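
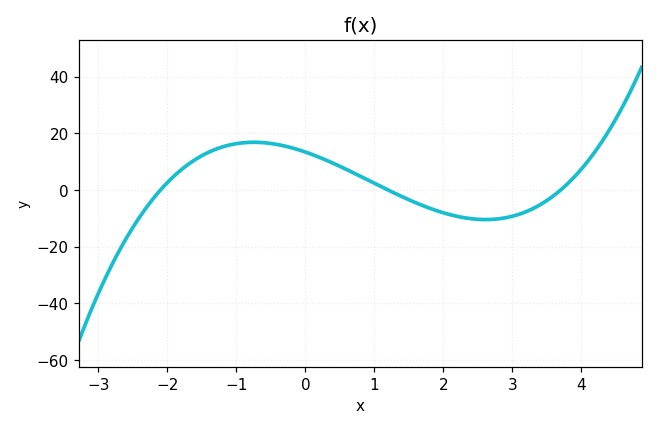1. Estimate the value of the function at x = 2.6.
-10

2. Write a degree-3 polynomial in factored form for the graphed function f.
y = 1.44(x + 2.1)(x - 1.2)(x - 3.7)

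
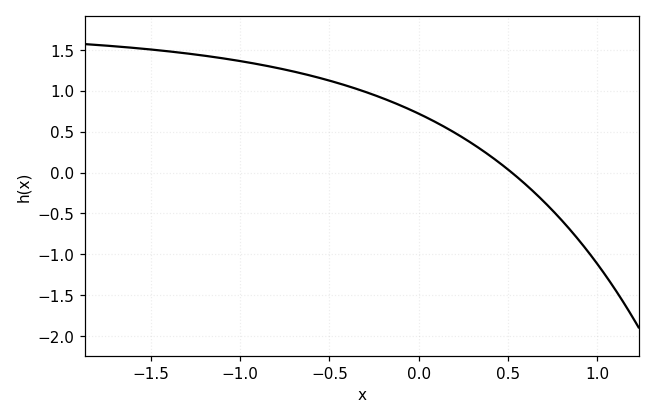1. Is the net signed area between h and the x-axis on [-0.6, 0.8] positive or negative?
positive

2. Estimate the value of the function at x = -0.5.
1.1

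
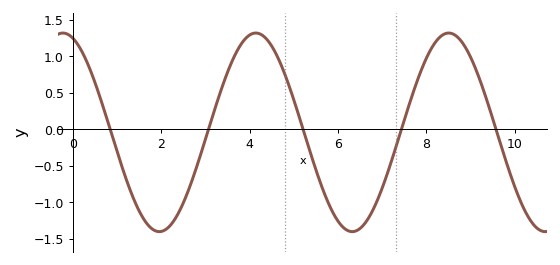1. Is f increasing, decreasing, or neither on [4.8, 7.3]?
neither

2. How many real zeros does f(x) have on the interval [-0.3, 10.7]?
5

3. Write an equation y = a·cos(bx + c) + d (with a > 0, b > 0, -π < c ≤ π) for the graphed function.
y = 1.36cos(1.44x + 0.322) - 0.04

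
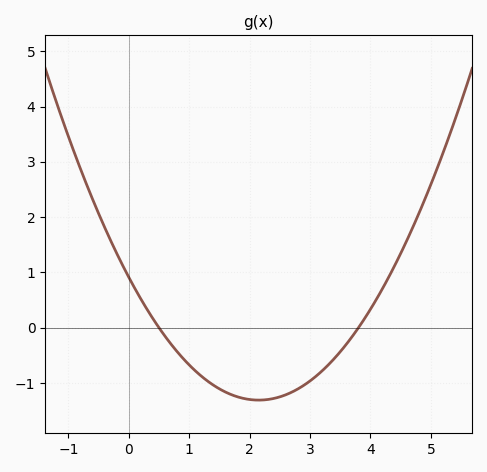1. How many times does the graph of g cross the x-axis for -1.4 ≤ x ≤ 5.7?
2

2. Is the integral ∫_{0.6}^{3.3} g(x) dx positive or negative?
negative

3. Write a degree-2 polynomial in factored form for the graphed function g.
y = 0.48(x - 0.5)(x - 3.8)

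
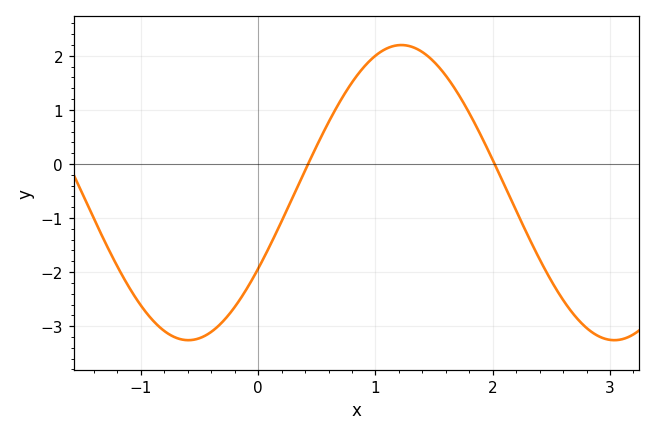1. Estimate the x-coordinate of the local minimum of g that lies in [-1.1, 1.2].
-0.6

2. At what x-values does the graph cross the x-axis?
0.4, 2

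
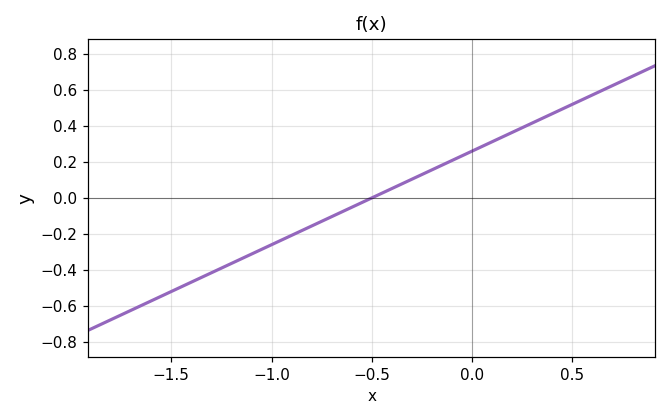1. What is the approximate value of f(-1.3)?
-0.416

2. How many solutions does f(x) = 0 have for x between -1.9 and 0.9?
1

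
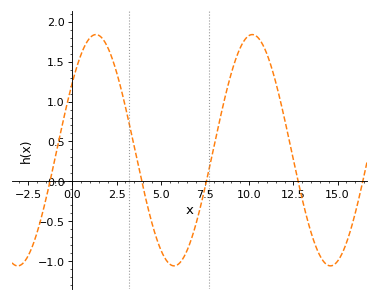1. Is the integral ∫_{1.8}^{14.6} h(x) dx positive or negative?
positive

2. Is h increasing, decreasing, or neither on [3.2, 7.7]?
neither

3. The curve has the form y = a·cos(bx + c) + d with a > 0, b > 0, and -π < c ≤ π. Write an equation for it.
y = 1.45cos(0.71x - 0.94) + 0.39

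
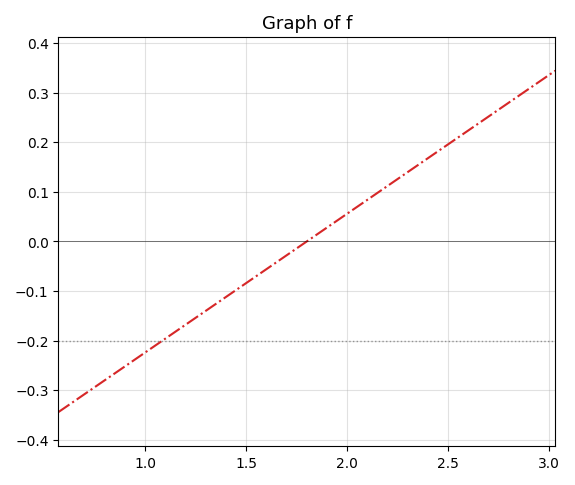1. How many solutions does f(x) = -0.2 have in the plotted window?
1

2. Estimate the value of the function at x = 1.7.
-0.028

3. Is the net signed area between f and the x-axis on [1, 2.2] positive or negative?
negative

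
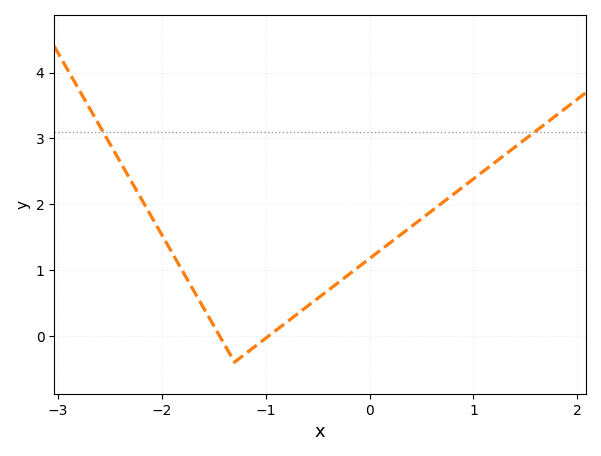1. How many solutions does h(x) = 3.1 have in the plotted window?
2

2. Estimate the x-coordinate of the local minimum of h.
-1.3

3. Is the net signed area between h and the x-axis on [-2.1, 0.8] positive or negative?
positive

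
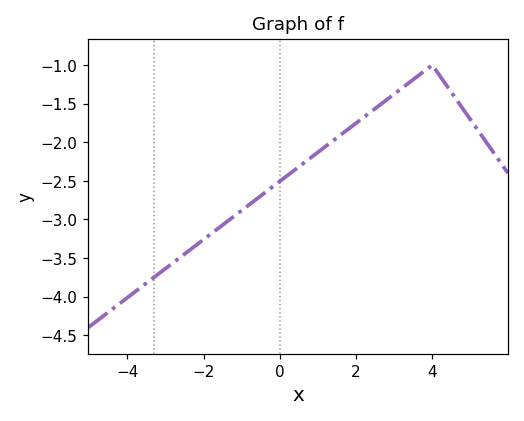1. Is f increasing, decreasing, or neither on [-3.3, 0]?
increasing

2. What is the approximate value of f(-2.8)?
-3.56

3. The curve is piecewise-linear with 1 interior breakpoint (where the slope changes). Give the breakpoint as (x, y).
(4, -1)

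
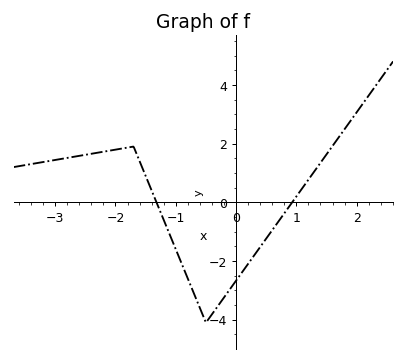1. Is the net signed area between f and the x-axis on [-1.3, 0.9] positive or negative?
negative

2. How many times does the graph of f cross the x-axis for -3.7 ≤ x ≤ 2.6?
2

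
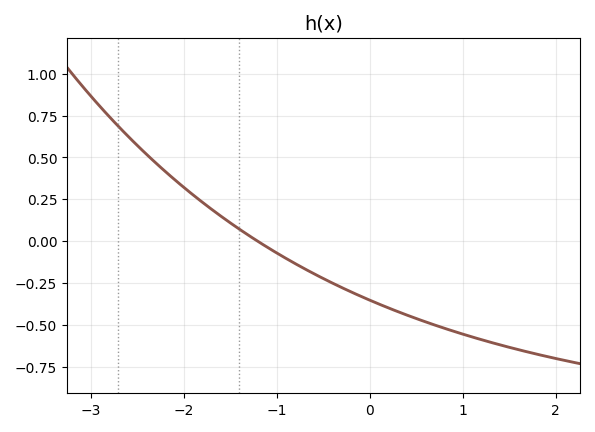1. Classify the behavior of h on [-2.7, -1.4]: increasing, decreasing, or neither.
decreasing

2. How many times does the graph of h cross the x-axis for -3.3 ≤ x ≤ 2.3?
1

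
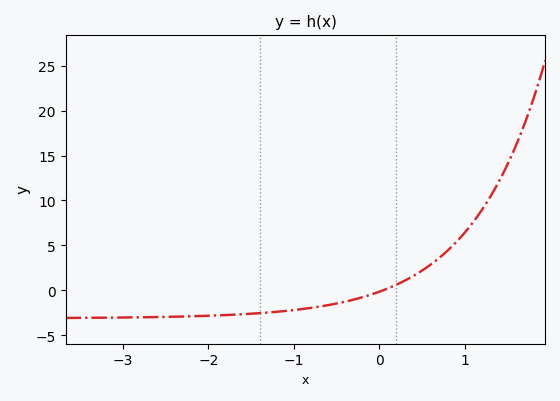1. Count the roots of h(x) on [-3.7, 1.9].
1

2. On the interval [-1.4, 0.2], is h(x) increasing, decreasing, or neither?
increasing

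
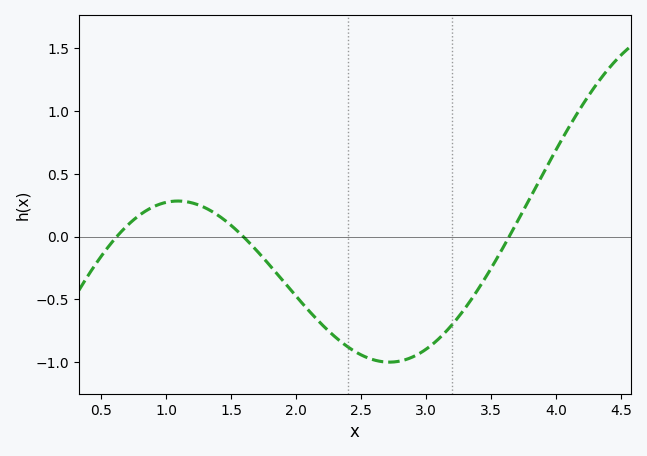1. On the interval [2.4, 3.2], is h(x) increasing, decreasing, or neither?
neither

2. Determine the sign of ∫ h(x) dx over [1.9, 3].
negative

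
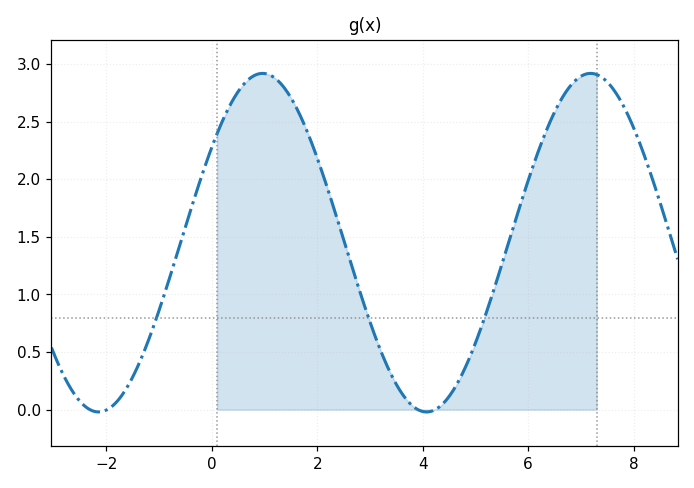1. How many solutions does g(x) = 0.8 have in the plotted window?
3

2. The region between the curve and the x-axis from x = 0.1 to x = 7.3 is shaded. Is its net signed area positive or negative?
positive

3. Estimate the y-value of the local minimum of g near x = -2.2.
-0.02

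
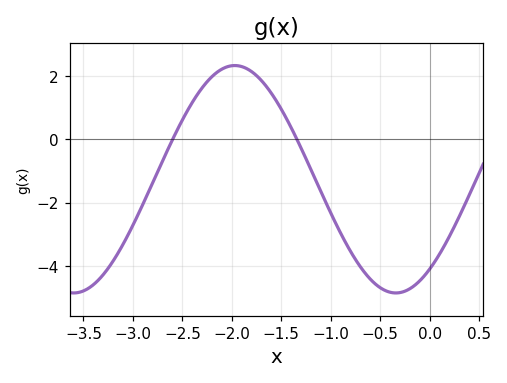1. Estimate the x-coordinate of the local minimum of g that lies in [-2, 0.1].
-0.3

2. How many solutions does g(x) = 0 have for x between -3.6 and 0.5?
2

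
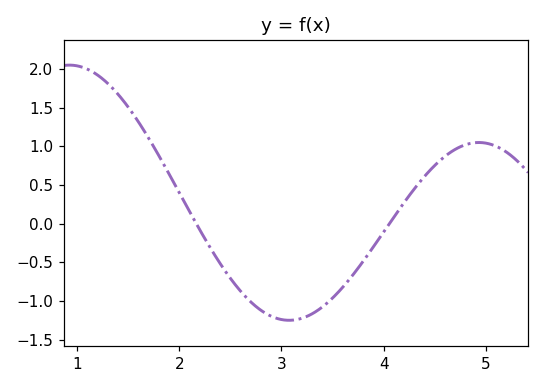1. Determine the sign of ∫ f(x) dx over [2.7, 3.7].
negative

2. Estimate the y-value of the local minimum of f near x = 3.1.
-1.25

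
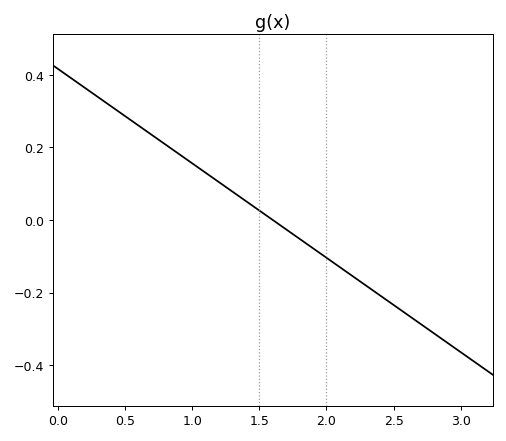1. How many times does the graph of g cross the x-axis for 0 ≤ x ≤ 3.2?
1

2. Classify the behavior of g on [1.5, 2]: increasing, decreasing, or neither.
decreasing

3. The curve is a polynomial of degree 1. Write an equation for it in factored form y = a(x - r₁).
y = -0.26(x - 1.6)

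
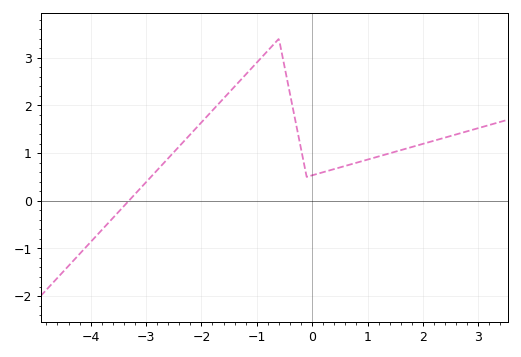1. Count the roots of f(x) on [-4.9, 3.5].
1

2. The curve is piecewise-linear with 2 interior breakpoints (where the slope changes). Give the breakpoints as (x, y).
(-0.6, 3.4); (-0.1, 0.5)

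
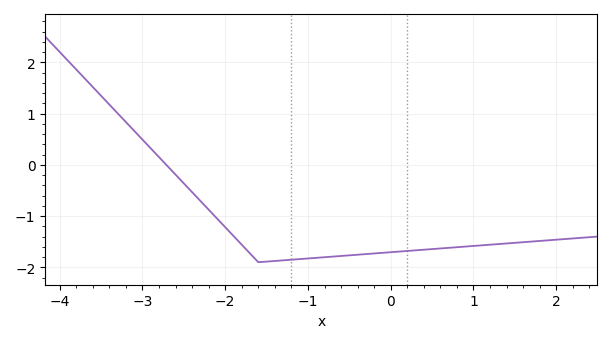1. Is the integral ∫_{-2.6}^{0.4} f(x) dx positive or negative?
negative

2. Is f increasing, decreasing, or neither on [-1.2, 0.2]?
increasing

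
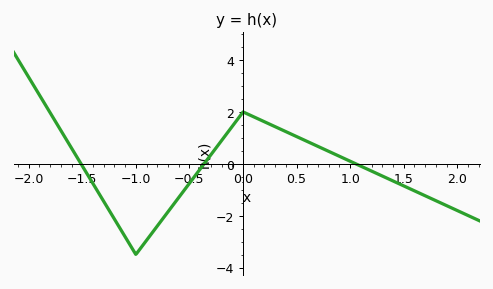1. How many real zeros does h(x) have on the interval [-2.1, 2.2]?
3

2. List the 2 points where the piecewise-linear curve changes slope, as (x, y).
(-1, -3.5); (0, 2)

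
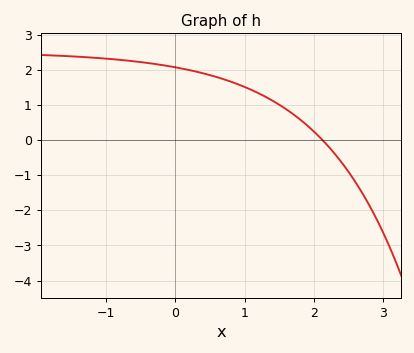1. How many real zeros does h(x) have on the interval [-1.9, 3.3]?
1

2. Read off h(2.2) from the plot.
-0.163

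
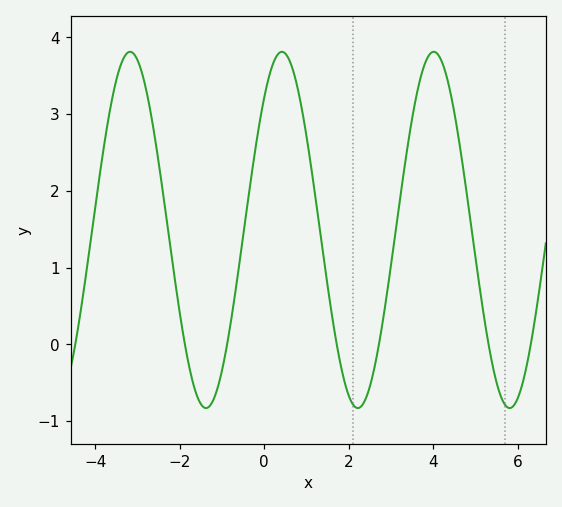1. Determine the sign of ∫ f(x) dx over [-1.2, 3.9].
positive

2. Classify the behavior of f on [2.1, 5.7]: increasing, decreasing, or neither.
neither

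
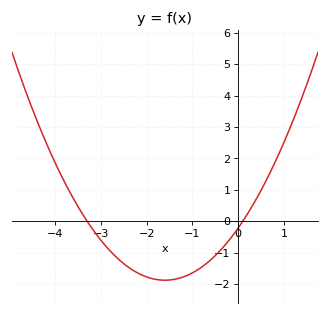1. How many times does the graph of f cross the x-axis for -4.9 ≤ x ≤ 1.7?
2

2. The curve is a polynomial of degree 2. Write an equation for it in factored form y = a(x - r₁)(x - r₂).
y = 0.65(x + 3.3)(x - 0.1)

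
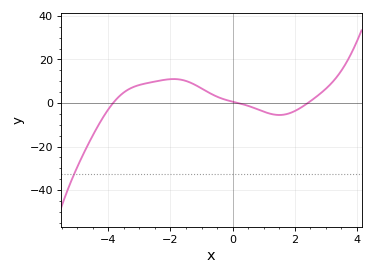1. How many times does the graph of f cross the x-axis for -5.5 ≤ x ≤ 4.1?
3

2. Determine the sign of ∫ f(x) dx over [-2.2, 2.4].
positive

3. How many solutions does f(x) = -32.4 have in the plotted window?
1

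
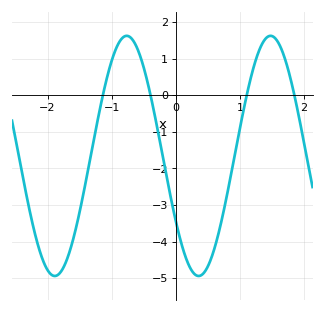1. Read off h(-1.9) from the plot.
-4.94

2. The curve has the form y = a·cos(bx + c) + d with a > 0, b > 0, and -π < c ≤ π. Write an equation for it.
y = 3.28cos(2.8x + 2.14) - 1.66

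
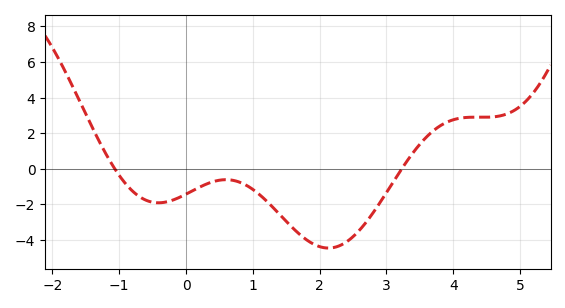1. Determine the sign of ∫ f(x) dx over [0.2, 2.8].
negative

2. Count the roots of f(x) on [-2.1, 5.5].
2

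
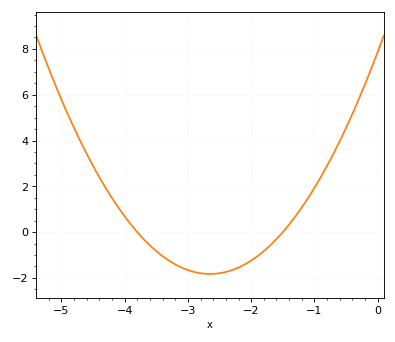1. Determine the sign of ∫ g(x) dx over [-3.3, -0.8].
negative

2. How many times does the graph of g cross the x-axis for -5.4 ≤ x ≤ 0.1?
2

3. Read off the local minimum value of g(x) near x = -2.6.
-1.8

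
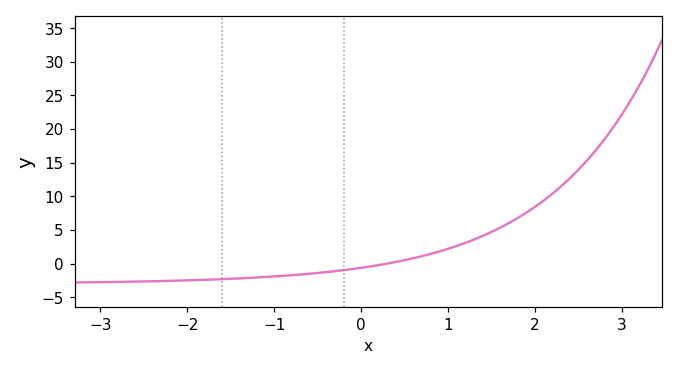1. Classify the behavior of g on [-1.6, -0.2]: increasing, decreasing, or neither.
increasing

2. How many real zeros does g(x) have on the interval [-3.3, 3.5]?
1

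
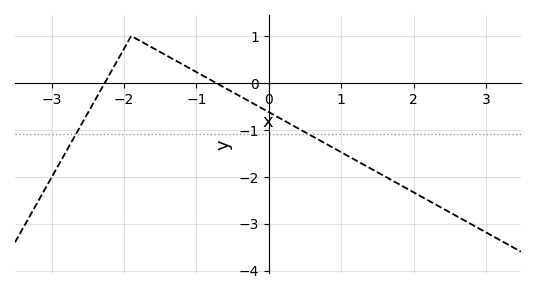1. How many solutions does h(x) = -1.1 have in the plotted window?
2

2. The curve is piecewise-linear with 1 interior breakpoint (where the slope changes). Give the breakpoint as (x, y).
(-1.9, 1)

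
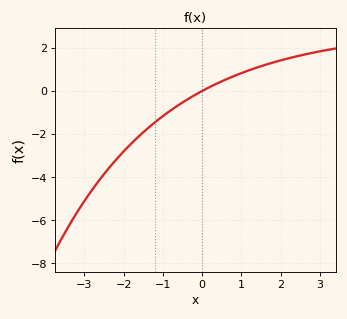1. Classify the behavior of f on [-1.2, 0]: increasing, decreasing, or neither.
increasing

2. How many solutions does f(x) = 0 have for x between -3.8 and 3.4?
1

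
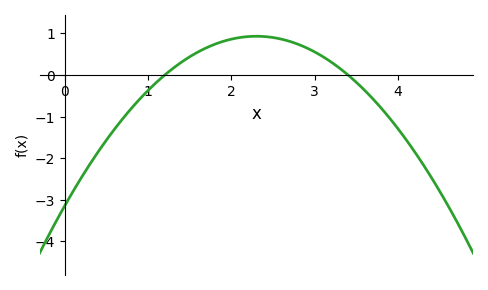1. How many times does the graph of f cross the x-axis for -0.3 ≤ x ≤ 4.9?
2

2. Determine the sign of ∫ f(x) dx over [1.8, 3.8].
positive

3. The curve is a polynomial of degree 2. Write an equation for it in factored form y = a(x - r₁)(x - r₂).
y = -0.77(x - 1.2)(x - 3.4)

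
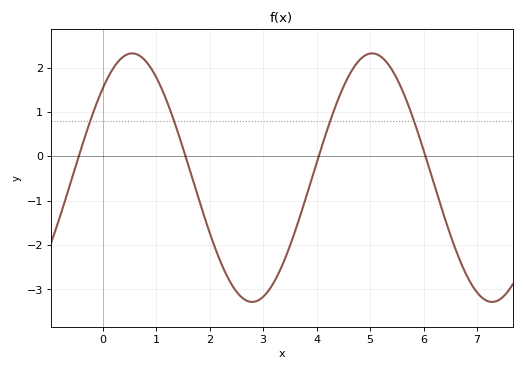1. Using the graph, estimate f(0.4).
2.26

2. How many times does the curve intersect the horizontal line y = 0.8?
4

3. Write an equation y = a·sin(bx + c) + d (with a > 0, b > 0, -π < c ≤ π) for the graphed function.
y = 2.8sin(1.4x + 0.8) - 0.48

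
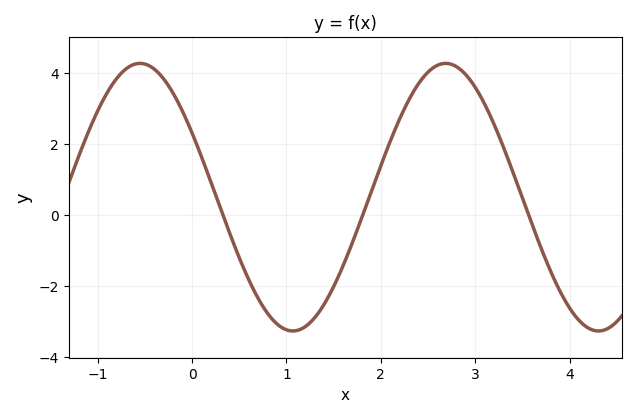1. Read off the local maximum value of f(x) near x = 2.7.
4.26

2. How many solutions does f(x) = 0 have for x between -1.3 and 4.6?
3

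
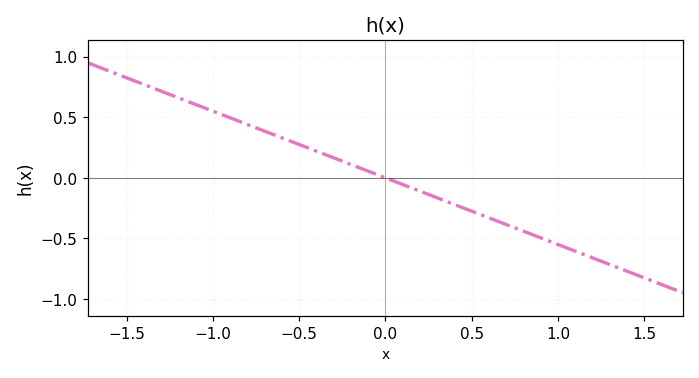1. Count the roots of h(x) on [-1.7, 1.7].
1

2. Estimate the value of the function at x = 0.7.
-0.4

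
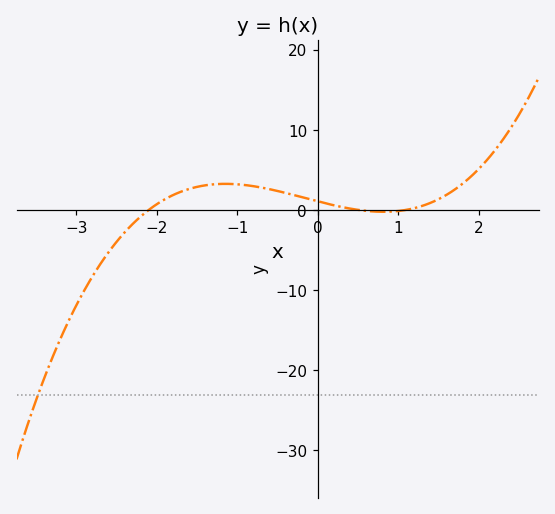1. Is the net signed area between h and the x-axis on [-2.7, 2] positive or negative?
positive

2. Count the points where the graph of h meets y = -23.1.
1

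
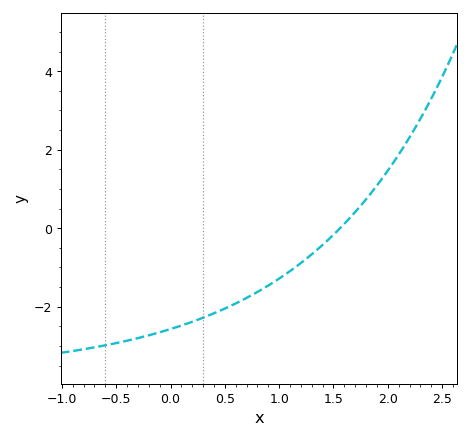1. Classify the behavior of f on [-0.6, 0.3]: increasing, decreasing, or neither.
increasing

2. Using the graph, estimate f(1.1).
-1.09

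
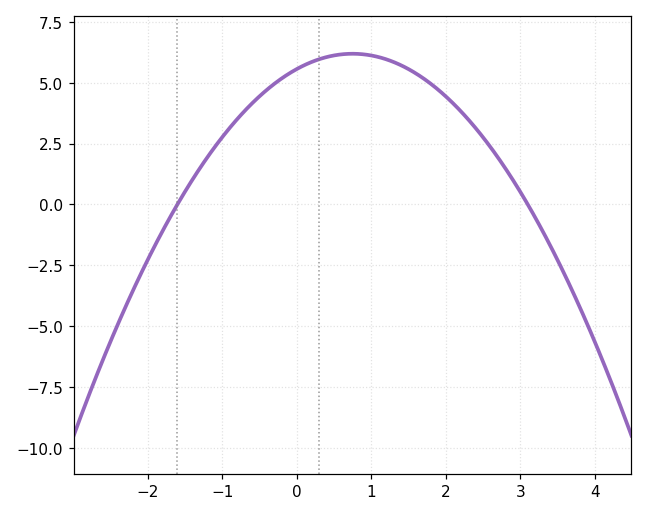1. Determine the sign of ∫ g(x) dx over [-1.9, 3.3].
positive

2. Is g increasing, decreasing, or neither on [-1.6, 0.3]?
increasing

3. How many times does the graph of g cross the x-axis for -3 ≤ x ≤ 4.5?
2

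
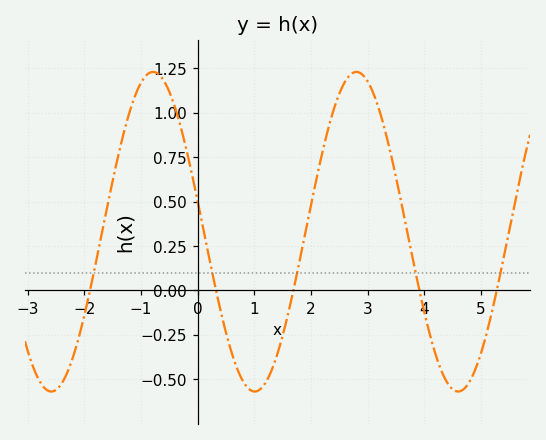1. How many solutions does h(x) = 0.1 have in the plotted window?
5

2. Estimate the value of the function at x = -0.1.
0.65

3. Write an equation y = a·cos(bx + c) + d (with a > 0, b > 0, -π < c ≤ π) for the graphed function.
y = 0.9cos(1.8x + 1.4) + 0.33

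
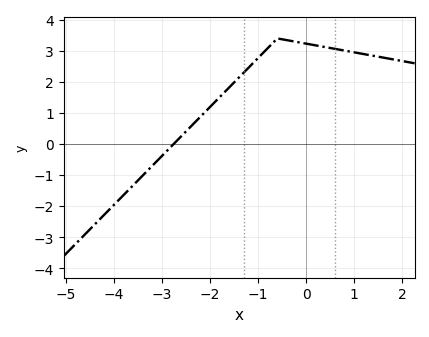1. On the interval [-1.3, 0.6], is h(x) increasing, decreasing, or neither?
neither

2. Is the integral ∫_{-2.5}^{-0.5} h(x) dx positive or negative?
positive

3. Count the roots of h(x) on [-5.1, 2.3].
1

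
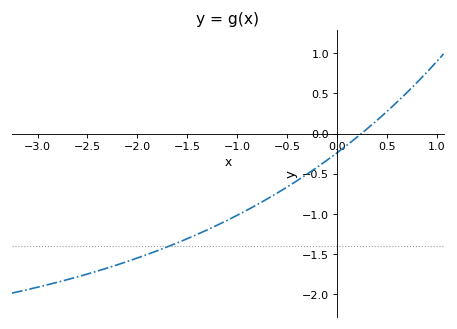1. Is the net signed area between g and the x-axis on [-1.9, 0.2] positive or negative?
negative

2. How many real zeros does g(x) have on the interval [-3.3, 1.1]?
1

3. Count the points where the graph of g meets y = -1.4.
1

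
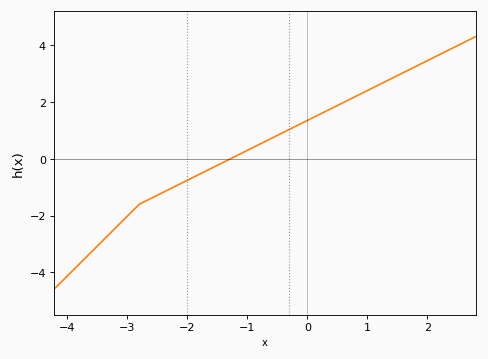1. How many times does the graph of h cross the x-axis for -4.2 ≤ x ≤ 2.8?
1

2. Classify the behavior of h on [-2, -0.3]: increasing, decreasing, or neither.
increasing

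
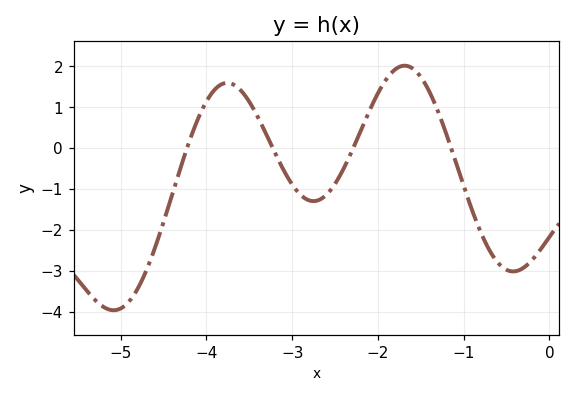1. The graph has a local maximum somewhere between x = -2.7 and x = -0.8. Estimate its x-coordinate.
-1.69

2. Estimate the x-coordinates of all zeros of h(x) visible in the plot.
-4.23, -3.23, -2.29, -1.15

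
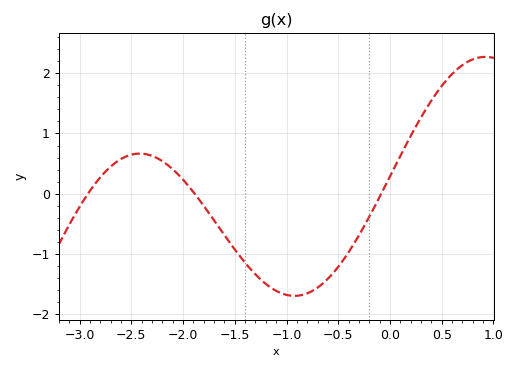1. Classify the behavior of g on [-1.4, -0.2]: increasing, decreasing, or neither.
neither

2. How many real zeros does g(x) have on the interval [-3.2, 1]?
3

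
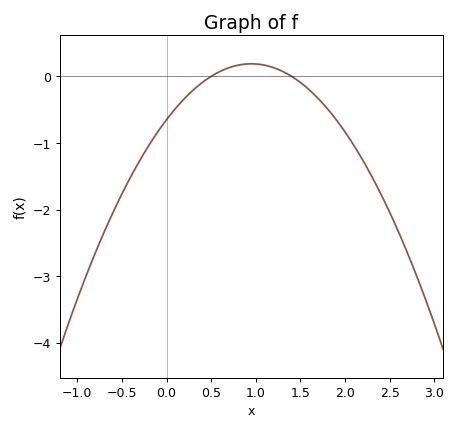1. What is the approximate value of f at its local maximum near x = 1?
0.2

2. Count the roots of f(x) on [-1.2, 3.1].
2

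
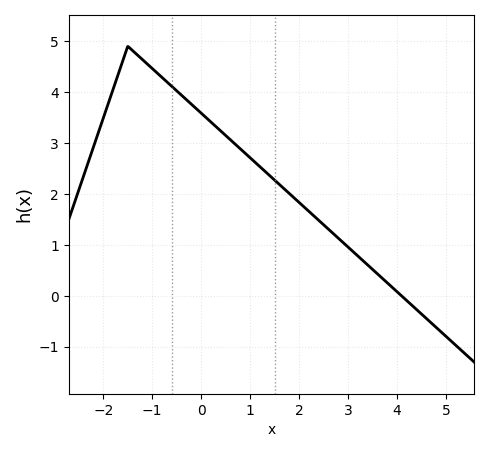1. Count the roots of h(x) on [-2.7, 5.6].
1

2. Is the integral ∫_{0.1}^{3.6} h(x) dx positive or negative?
positive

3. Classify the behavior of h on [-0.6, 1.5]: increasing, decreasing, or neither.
decreasing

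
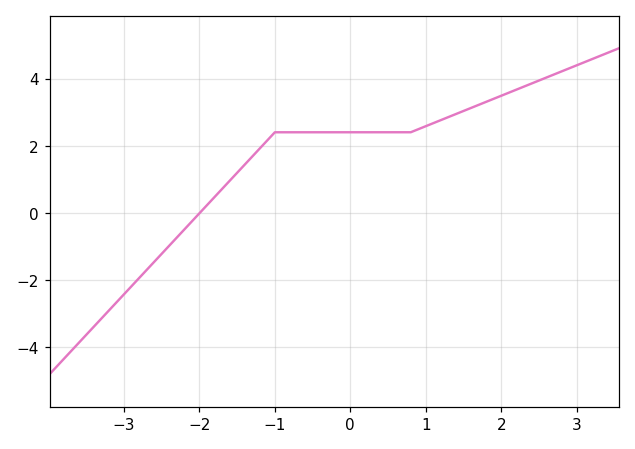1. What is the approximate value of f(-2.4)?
-0.979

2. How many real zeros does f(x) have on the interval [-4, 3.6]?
1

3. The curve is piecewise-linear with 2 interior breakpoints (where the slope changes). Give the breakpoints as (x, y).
(-1, 2.4); (0.8, 2.4)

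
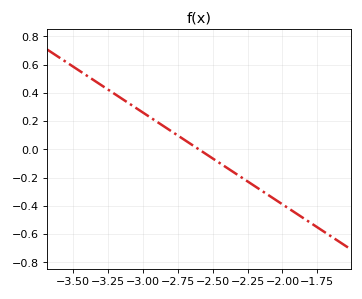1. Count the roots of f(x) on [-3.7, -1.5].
1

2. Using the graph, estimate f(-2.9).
0.195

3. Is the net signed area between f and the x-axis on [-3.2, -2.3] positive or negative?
positive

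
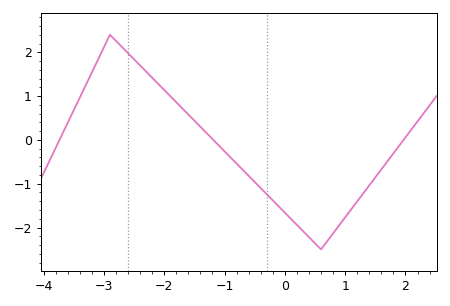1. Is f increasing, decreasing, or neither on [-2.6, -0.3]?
decreasing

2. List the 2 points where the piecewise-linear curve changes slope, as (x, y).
(-2.9, 2.4); (0.6, -2.5)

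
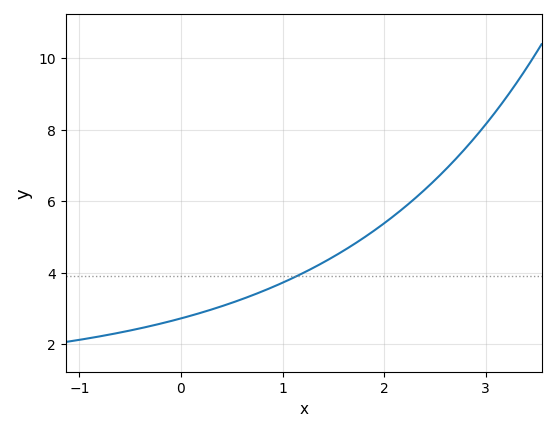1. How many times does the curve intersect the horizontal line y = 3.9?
1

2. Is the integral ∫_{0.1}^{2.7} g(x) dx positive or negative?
positive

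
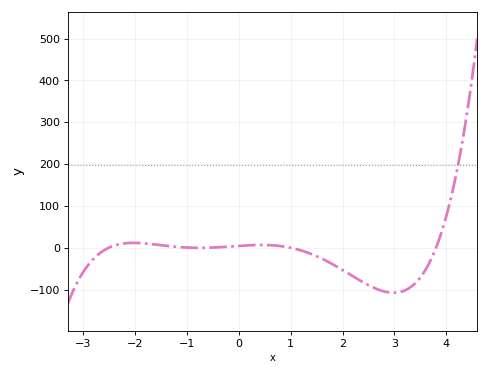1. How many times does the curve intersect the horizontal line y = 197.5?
1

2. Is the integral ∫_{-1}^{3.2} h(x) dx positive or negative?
negative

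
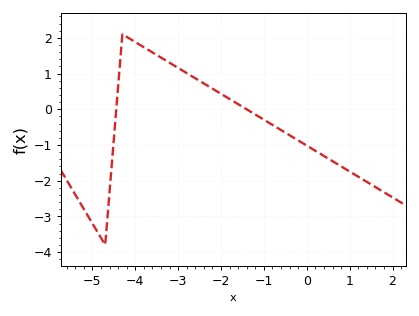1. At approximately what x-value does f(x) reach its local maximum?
-4.3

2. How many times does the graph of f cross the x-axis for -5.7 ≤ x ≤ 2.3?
2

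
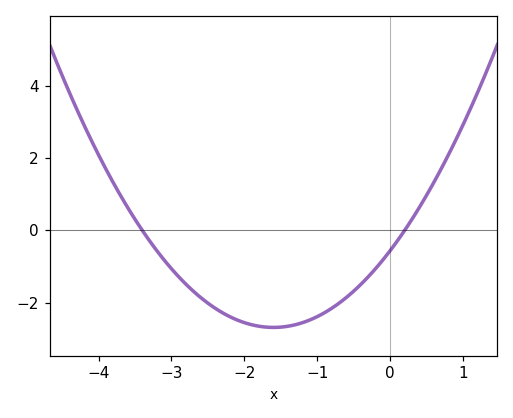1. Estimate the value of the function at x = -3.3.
-0.29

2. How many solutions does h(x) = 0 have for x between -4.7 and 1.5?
2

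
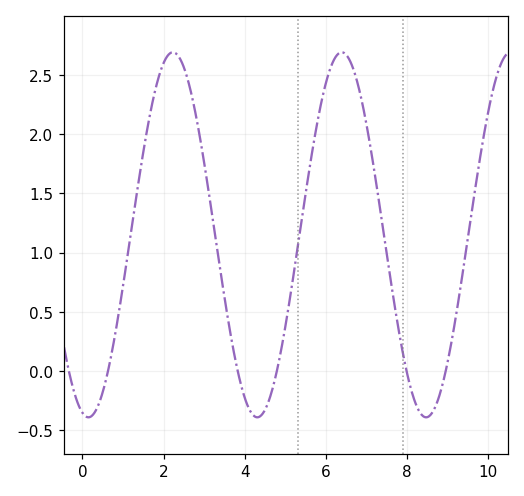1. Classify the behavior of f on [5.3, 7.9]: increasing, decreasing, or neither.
neither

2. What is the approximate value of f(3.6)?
0.4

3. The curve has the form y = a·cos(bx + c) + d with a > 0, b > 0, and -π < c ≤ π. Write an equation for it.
y = 1.54cos(1.5x + 2.9) + 1.15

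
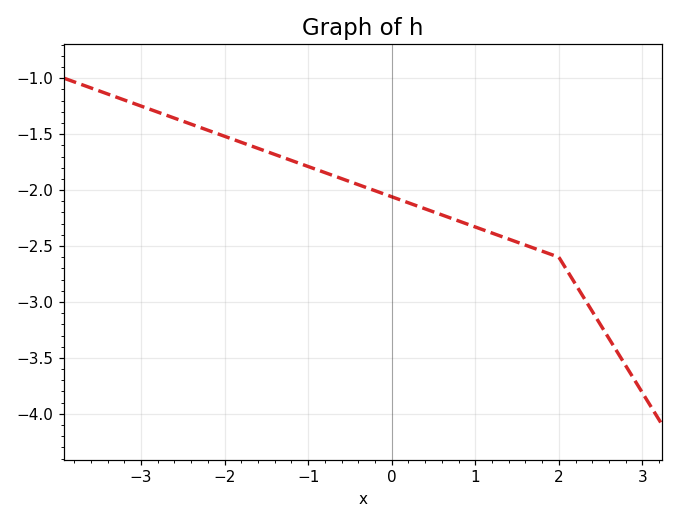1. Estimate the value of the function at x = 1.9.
-2.57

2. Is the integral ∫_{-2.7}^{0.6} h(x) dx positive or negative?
negative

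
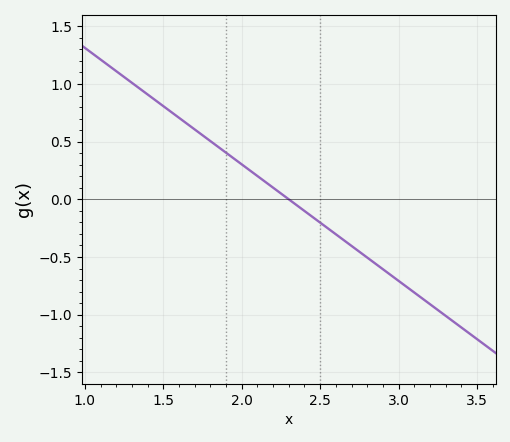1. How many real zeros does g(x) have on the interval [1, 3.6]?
1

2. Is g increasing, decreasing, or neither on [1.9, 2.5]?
decreasing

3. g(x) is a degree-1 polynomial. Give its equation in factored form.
y = -1.01(x - 2.3)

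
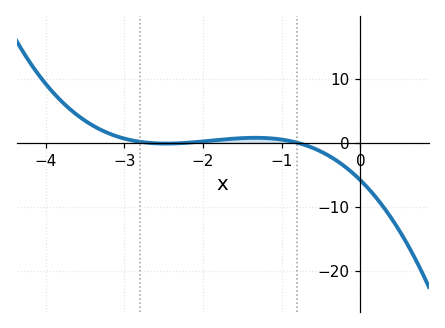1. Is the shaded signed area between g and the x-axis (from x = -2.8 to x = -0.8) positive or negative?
positive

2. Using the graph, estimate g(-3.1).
1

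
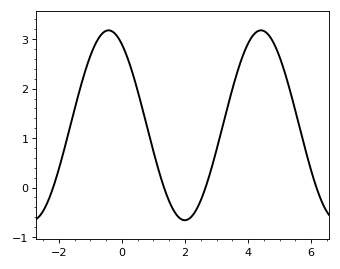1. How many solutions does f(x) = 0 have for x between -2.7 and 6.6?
4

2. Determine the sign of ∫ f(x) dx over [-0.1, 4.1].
positive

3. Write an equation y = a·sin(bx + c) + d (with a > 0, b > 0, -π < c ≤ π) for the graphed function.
y = 1.92sin(1.3x + 2.12) + 1.26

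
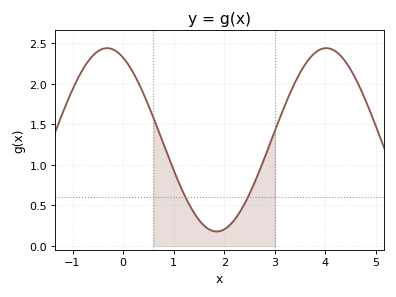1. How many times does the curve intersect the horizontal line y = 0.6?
2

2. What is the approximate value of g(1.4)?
0.412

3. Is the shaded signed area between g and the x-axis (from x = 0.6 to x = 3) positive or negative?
positive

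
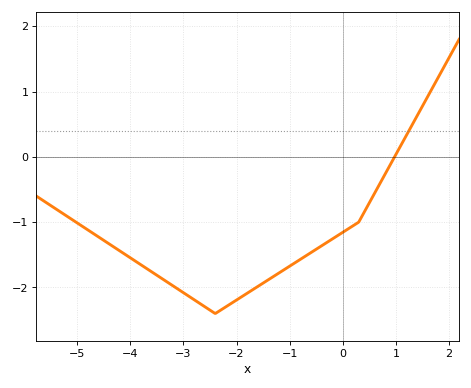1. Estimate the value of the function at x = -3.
-2.08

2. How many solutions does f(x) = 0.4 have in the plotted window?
1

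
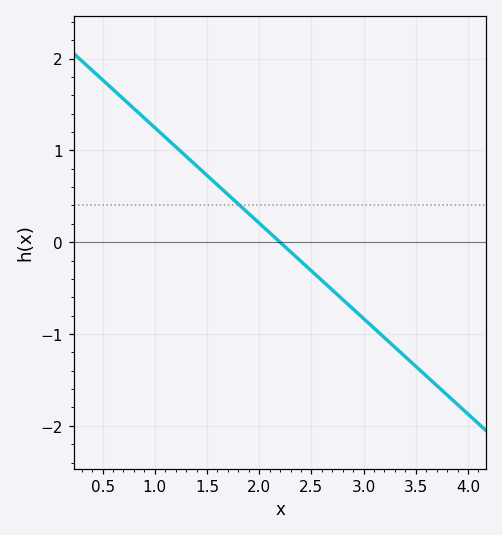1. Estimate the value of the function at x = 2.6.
-0.4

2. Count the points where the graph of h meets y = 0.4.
1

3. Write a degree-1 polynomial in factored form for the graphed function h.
y = -1.04(x - 2.2)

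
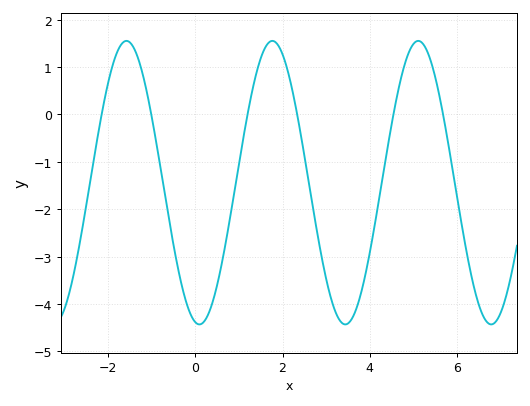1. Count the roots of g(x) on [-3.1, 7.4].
6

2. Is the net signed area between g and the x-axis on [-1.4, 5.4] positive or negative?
negative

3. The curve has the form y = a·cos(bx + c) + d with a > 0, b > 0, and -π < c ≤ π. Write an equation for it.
y = 2.99cos(1.9x + 3) - 1.44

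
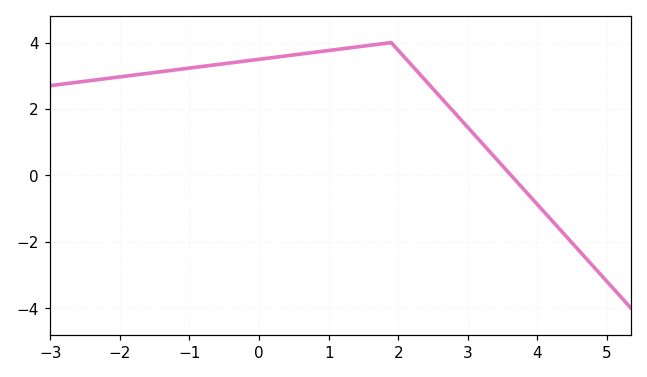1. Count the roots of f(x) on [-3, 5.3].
1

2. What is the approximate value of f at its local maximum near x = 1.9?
4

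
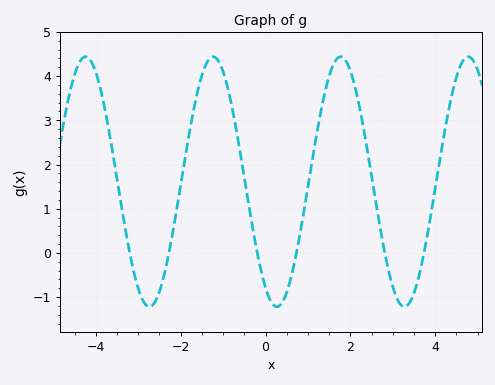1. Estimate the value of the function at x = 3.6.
-0.6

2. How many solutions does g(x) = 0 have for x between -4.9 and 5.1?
6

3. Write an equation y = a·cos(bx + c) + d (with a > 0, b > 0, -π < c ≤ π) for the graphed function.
y = 2.83cos(2.1x + 2.6) + 1.61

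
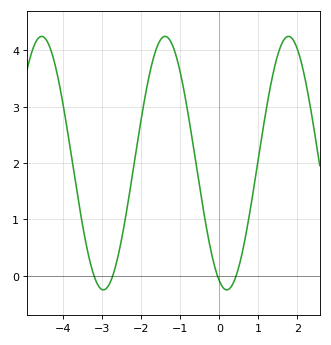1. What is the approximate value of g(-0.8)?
2.88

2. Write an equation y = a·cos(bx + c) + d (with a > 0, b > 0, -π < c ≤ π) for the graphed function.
y = 2.25cos(1.99x + 2.76) + 2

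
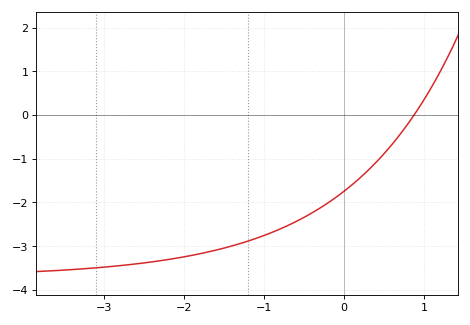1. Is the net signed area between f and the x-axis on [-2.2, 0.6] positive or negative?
negative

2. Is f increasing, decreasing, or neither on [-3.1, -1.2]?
increasing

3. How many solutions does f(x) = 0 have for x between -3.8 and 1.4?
1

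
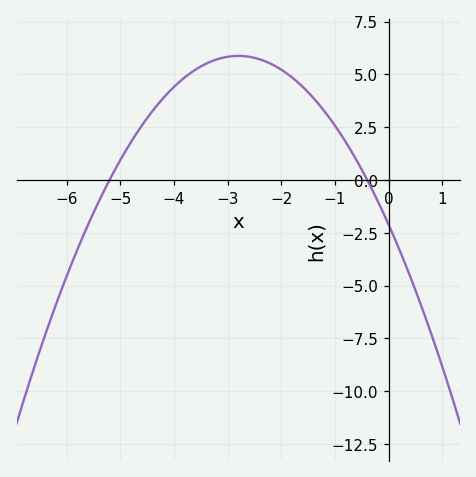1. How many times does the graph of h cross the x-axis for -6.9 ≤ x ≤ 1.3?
2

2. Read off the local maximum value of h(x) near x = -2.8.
5.88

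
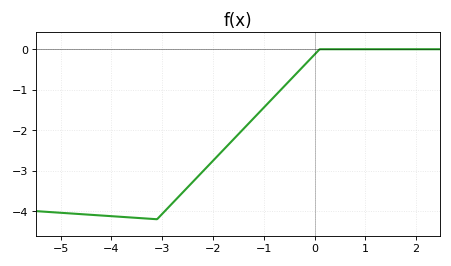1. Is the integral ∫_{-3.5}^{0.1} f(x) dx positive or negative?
negative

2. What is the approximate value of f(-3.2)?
-4.19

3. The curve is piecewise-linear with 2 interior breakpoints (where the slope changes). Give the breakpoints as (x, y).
(-3.1, -4.2); (0.1, 0)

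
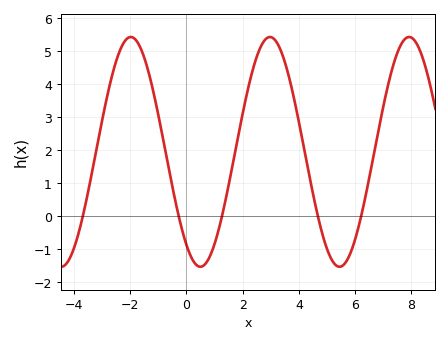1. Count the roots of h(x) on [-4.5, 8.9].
5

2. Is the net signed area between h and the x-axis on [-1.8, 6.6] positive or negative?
positive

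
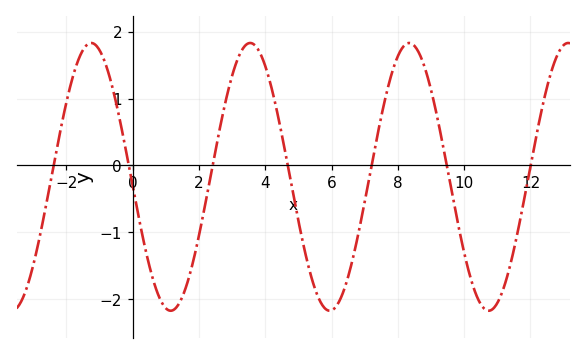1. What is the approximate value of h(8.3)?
1.83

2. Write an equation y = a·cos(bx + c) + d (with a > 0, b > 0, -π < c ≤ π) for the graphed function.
y = 2cos(1.31x + 1.64) - 0.17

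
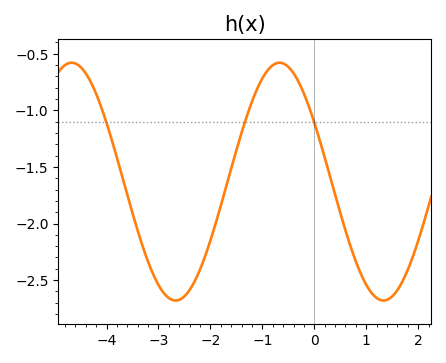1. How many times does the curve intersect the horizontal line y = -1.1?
3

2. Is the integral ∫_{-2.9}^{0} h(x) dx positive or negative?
negative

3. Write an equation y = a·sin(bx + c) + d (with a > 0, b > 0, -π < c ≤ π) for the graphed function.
y = 1.05sin(1.6x + 2.6) - 1.63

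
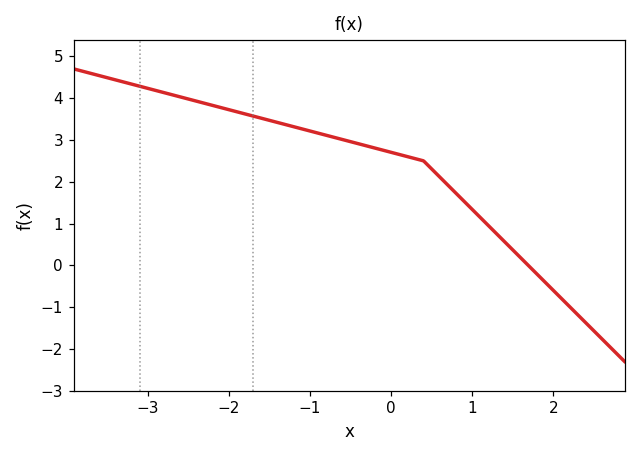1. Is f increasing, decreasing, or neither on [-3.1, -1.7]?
decreasing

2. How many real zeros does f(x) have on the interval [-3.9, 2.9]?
1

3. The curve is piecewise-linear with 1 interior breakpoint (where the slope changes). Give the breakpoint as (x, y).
(0.4, 2.5)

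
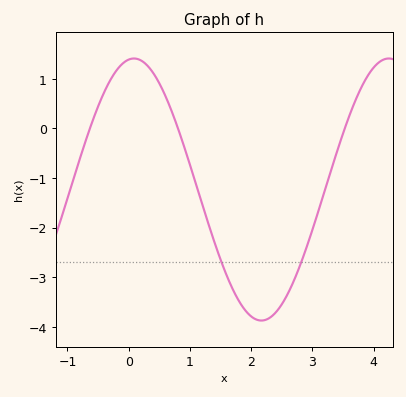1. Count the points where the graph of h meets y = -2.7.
2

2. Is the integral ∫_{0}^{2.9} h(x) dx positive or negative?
negative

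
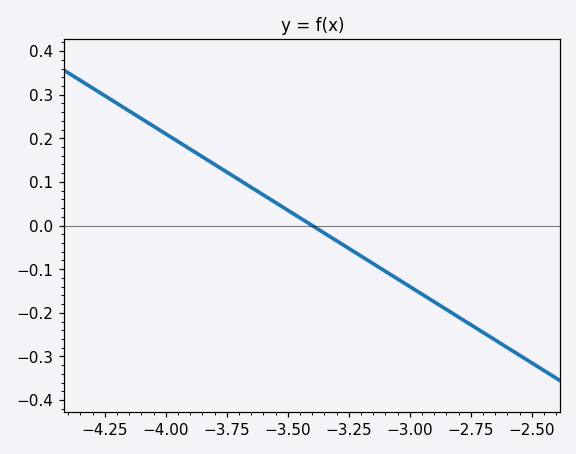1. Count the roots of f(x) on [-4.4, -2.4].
1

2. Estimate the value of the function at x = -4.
0.21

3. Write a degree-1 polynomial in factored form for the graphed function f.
y = -0.35(x + 3.4)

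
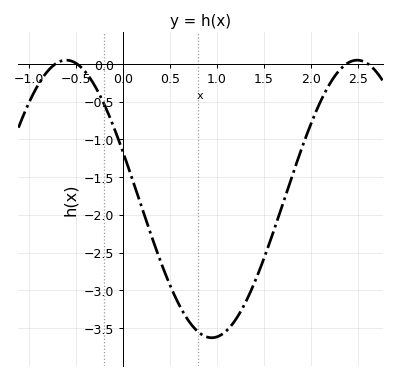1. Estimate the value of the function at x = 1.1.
-3.54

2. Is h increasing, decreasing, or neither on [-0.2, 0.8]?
decreasing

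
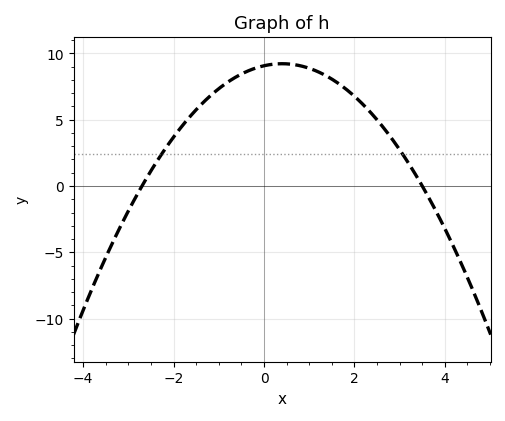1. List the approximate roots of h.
-2.7, 3.5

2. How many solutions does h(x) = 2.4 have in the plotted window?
2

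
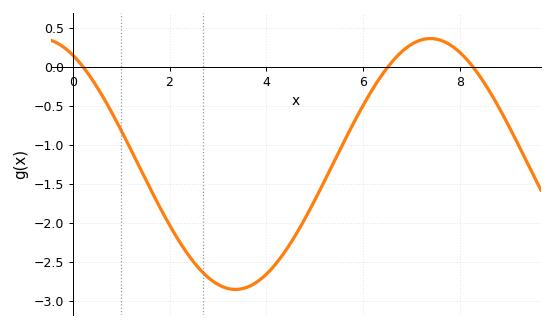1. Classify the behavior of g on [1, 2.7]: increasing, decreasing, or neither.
decreasing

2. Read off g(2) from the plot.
-2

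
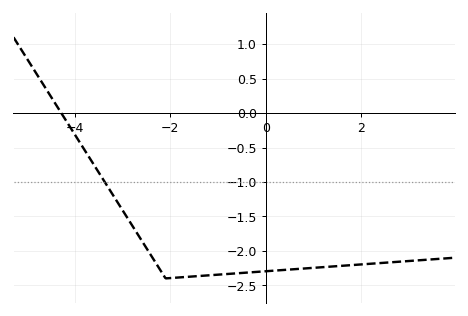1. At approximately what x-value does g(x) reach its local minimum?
-2.1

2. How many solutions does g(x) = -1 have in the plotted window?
1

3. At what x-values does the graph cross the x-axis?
-4.29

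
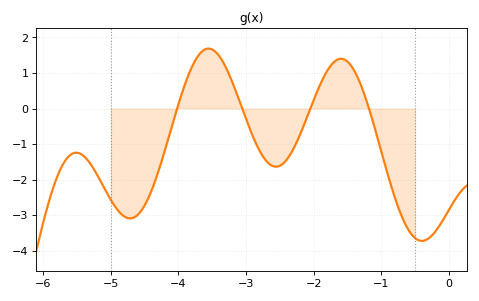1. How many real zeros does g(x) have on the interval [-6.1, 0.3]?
4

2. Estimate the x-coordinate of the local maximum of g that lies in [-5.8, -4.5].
-5.5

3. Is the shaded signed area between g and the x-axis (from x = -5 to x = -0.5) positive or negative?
negative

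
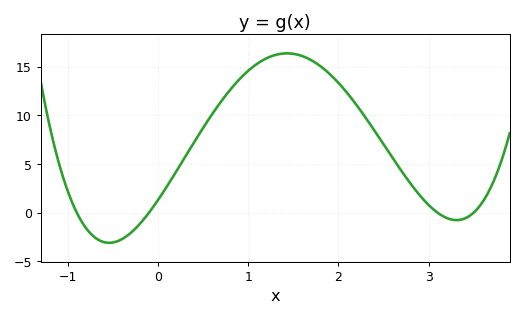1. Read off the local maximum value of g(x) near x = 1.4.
16.5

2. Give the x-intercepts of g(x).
-0.9, -0.1, 3.1, 3.5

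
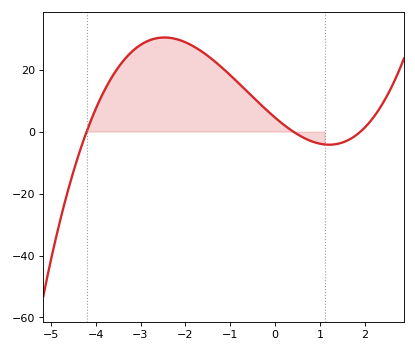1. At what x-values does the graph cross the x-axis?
-4.2, 0.4, 2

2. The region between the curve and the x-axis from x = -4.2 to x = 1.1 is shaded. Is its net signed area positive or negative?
positive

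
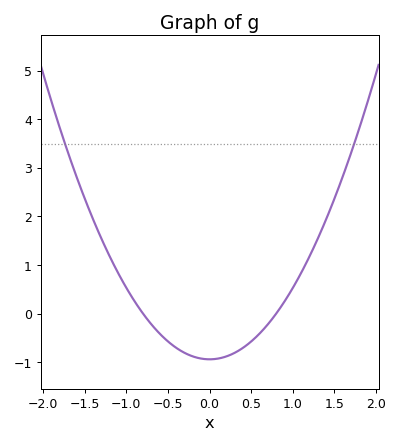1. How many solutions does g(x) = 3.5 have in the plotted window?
2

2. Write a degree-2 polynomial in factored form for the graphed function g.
y = 1.47(x + 0.8)(x - 0.8)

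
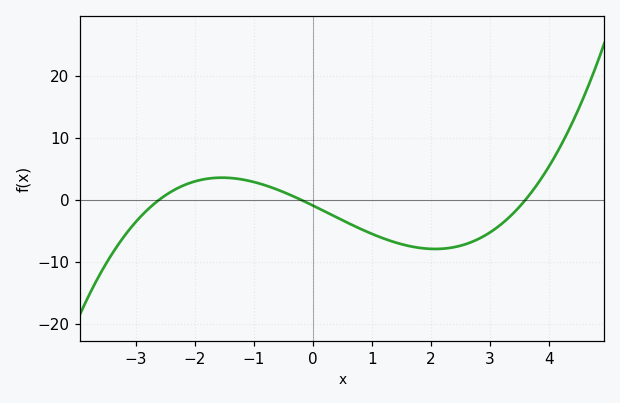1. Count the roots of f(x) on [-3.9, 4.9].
3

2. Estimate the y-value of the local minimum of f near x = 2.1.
-7.95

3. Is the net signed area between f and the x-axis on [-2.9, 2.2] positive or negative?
negative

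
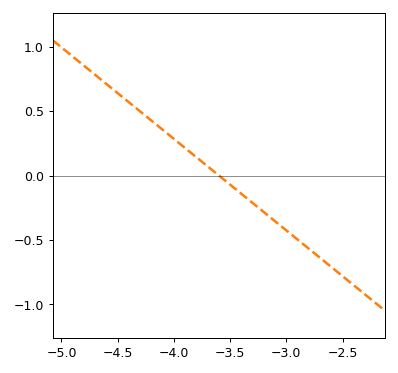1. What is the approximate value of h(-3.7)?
0.071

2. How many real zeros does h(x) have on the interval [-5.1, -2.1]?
1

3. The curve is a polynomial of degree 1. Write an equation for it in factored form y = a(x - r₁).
y = -0.71(x + 3.6)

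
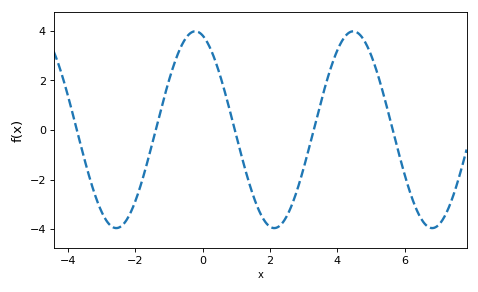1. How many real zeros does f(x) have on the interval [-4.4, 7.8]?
5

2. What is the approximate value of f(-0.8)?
2.82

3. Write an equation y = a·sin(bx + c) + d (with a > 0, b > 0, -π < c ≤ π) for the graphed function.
y = 3.97sin(1.34x + 1.86) + 0.01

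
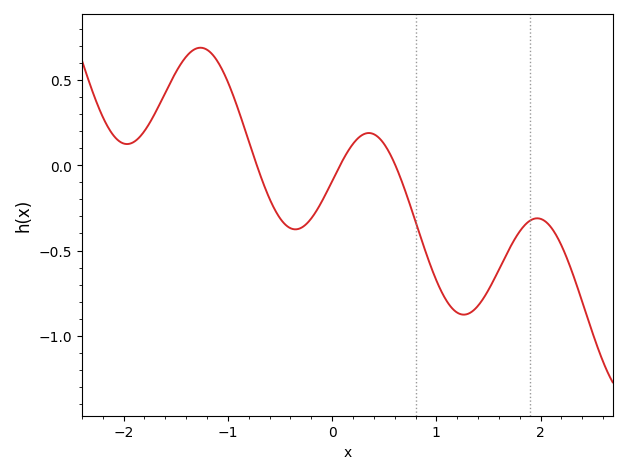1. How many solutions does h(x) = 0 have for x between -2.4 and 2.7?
3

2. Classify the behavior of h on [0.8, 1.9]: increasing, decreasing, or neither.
neither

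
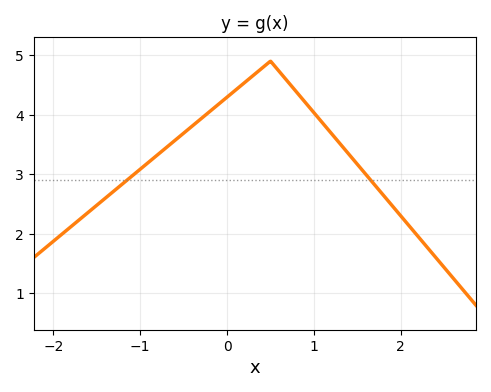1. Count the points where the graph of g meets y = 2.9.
2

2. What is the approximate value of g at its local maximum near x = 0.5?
4.9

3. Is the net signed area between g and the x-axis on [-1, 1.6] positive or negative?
positive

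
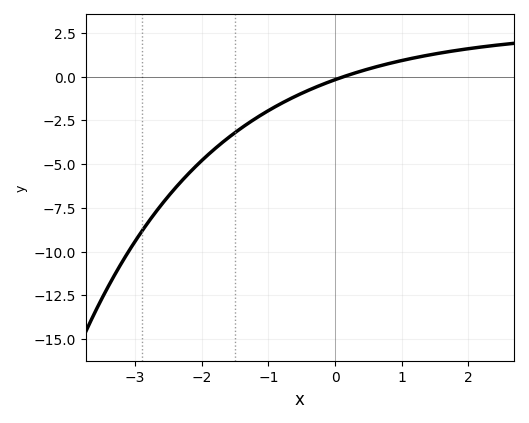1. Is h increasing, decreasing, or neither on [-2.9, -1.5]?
increasing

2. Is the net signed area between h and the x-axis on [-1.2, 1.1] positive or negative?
negative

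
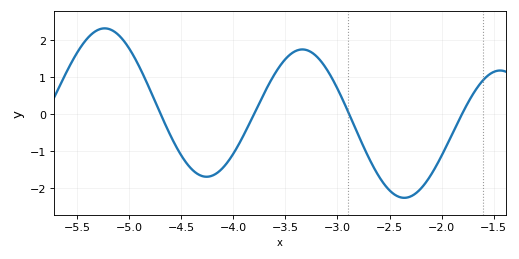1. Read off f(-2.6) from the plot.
-1.69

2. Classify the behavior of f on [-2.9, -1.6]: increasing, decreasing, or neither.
neither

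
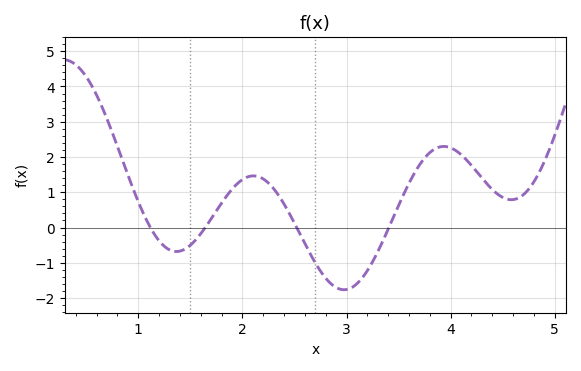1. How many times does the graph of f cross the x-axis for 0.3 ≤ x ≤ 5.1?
4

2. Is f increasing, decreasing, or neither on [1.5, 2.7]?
neither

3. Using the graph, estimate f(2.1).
1.46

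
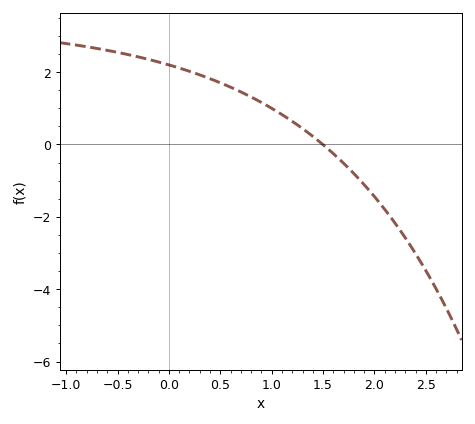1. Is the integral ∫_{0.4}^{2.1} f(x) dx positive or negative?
positive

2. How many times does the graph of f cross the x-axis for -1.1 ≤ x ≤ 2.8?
1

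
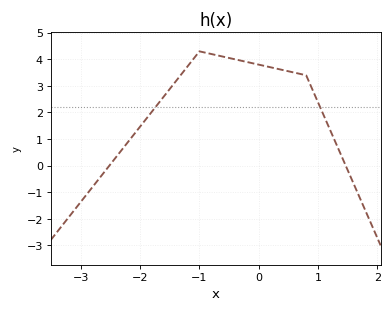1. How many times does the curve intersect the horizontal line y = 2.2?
2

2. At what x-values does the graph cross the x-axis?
-2.5, 1.5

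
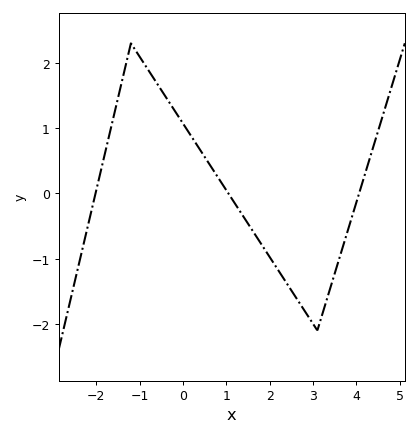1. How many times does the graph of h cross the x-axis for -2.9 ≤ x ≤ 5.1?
3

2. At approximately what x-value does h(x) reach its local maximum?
-1.2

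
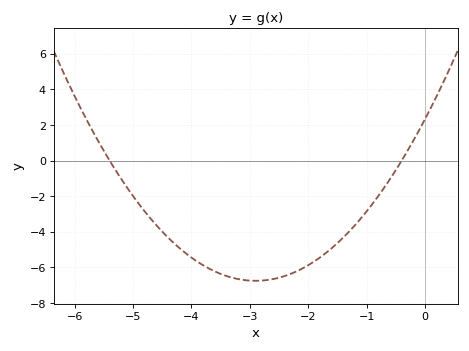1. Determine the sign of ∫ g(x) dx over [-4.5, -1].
negative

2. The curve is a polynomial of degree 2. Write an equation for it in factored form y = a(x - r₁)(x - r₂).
y = 1.08(x + 5.4)(x + 0.4)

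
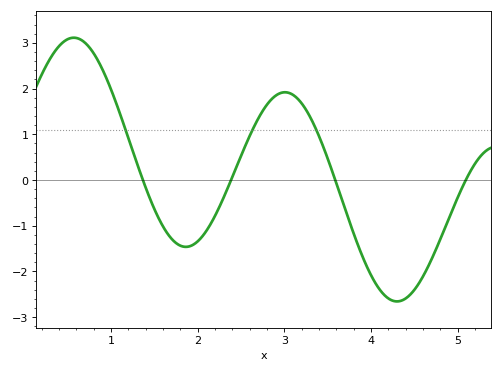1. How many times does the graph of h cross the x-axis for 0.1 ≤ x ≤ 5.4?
4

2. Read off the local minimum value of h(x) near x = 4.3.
-2.66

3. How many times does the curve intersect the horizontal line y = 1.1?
3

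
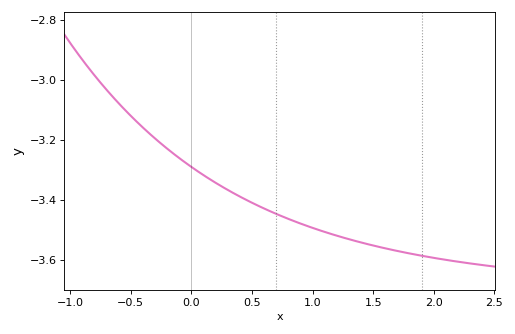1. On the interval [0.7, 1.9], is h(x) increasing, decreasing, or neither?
decreasing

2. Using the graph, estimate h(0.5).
-3.4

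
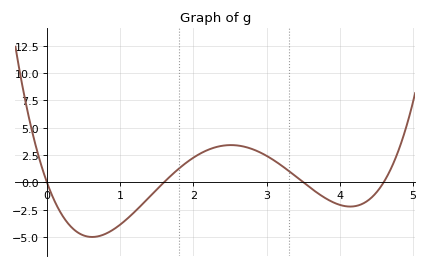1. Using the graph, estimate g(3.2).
1.55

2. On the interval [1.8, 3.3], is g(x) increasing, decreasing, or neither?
neither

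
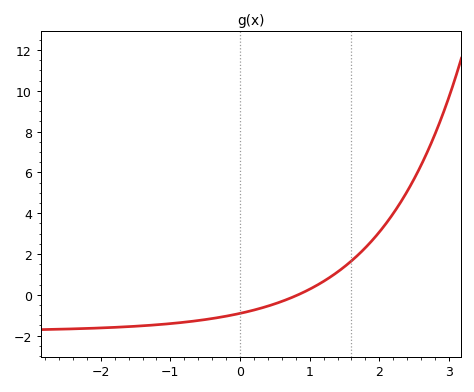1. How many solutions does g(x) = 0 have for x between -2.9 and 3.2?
1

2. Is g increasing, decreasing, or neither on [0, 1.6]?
increasing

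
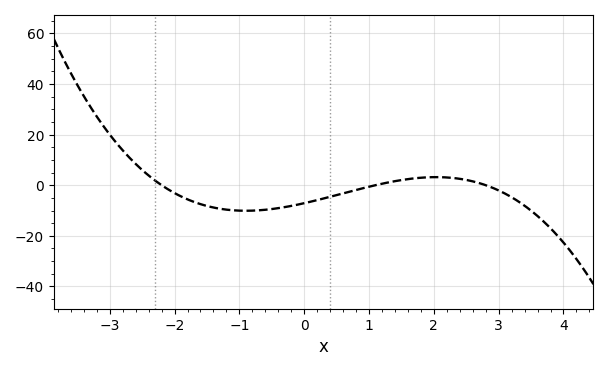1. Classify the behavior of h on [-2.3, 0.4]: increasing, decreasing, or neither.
neither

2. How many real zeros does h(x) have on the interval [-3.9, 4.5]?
3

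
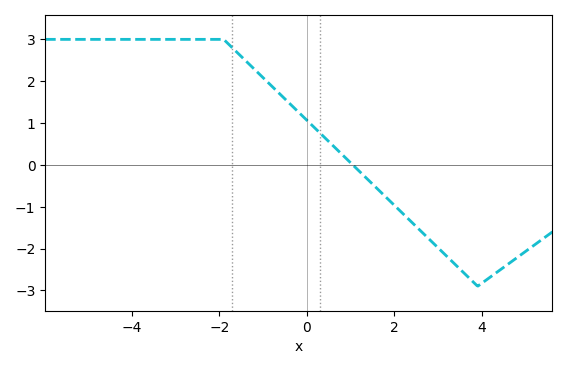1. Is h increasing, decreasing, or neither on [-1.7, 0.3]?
decreasing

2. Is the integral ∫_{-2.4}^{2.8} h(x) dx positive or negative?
positive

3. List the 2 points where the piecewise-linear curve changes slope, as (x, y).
(-1.9, 3); (3.9, -2.9)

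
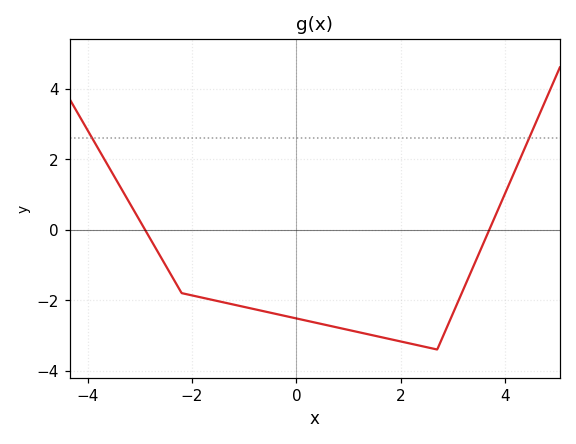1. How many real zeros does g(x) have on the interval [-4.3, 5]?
2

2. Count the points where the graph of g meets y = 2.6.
2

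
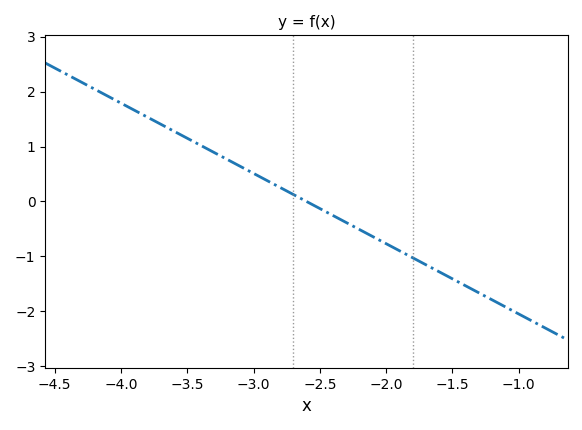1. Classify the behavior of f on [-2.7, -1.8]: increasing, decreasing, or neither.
decreasing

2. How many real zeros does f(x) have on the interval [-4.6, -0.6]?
1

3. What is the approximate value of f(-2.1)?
-0.64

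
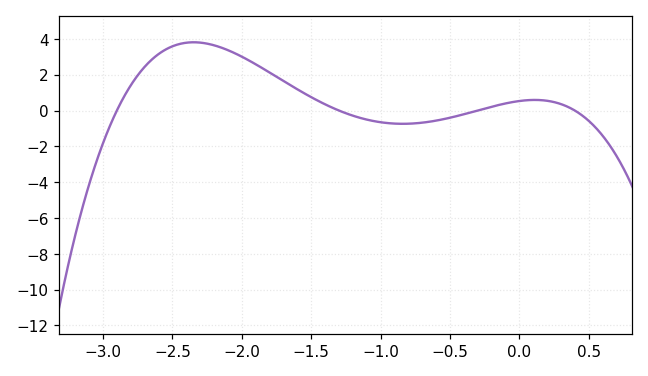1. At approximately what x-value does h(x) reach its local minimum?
-0.8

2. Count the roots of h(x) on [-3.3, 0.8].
4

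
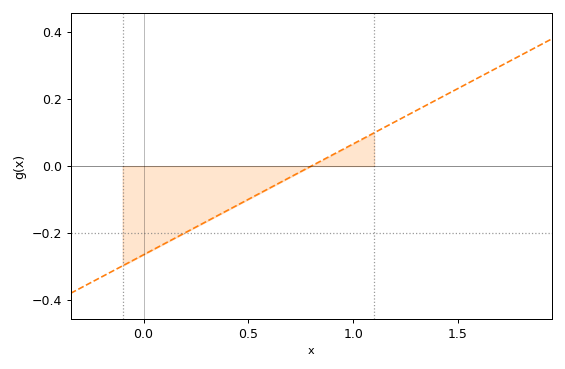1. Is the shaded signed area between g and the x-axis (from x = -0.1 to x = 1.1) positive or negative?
negative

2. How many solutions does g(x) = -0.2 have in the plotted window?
1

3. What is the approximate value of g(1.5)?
0.231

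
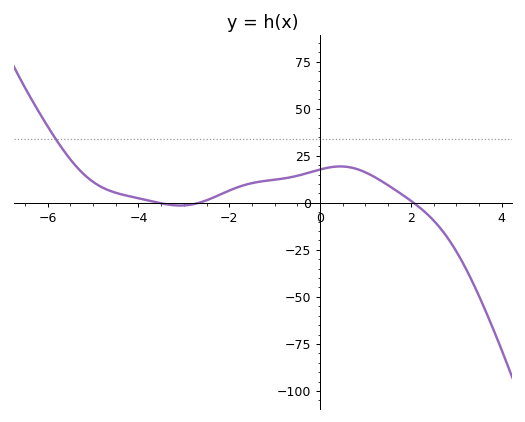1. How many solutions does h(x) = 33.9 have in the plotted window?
1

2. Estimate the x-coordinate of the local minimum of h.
-3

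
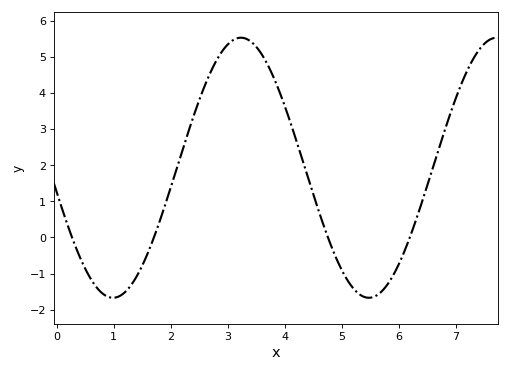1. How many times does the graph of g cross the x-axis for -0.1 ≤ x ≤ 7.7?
4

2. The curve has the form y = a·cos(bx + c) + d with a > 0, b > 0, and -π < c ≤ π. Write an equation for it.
y = 3.6cos(1.4x + 1.8) + 1.93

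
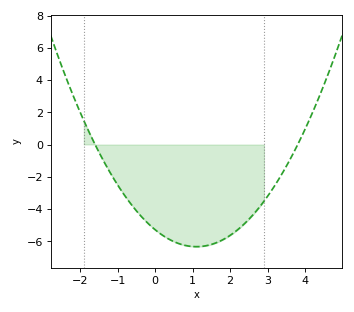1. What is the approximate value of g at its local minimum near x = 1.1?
-6.4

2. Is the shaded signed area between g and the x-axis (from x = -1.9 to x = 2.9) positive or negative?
negative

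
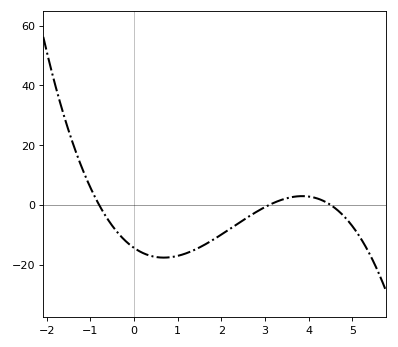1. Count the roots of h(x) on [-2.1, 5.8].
3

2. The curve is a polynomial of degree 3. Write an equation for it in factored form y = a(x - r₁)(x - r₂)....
y = -1.29(x + 0.8)(x - 3.1)(x - 4.5)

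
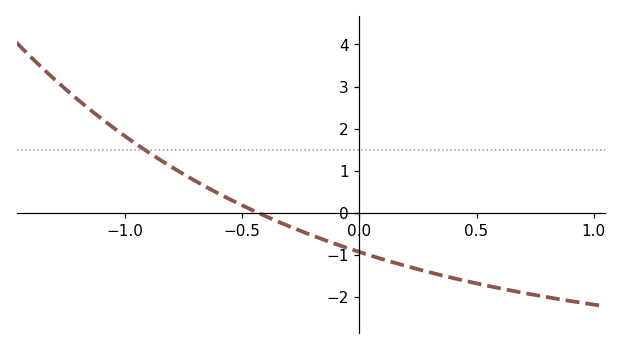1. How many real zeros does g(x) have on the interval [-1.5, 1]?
1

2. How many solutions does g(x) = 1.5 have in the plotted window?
1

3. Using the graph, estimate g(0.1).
-1.1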